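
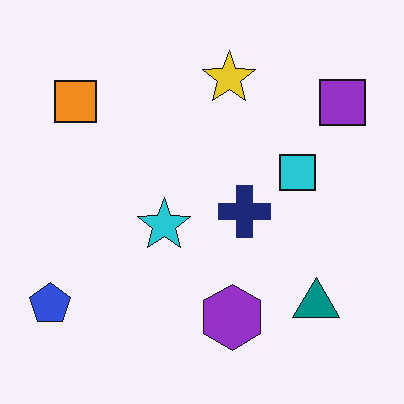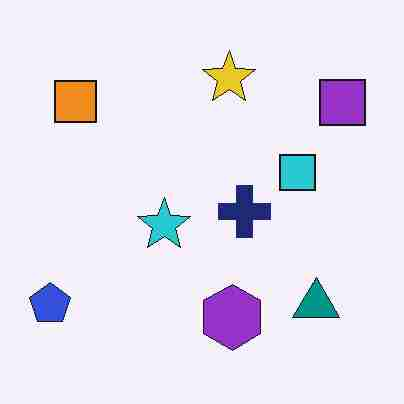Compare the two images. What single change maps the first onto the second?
The image was heavily JPEG-compressed with obvious blocking artifacts.

Blocky 8×8 compression artifacts appear around shape edges and the flat background shows ringing — characteristic JPEG degradation.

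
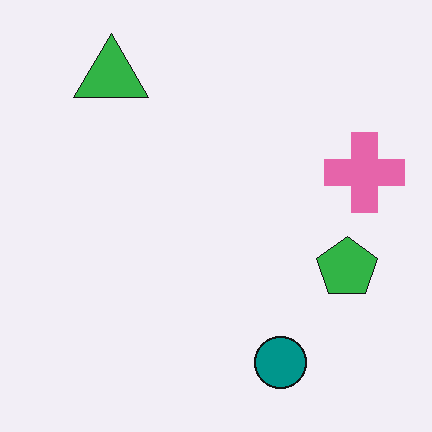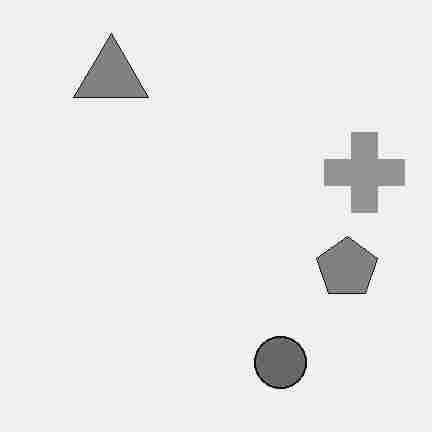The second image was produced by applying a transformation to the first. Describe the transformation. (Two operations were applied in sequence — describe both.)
The transformation is: converted to grayscale, then heavily JPEG-compressed with obvious blocking artifacts.

All color is removed — every shape is now a shade of grey. Blocky 8×8 compression artifacts appear around shape edges and the flat background shows ringing — characteristic JPEG degradation.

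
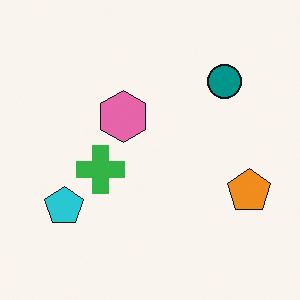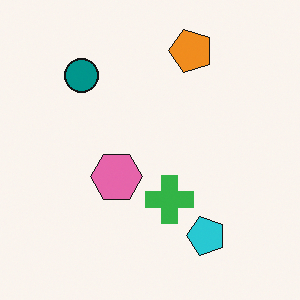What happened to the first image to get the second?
This is the original image rotated 90° counter-clockwise.

The orange pentagon sits in the right of the first image and the top of the second — consistent with a whole-image 90° counter-clockwise rotation.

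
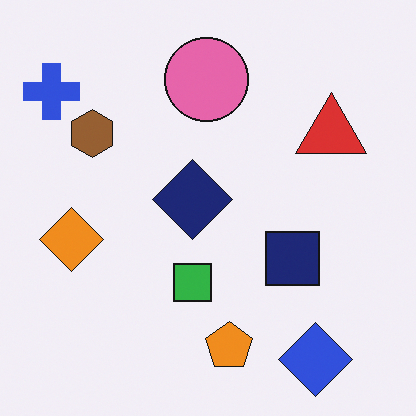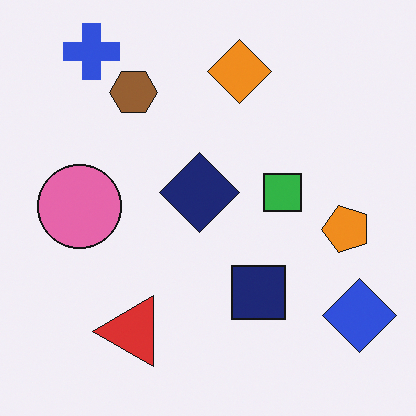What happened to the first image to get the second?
Transposed (reflected across the top-left ↔ bottom-right diagonal).

Shapes have swapped their row and column positions — what was in the top-right is now in the bottom-left — a diagonal reflection.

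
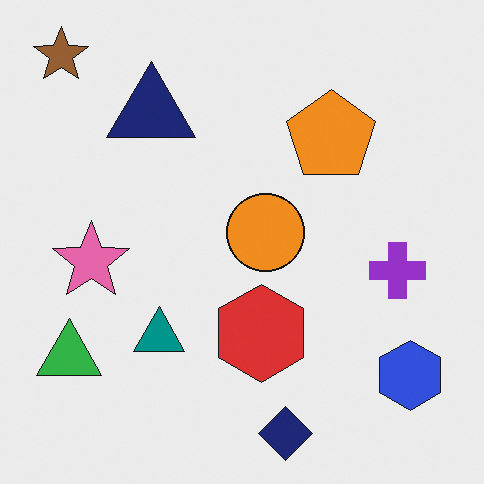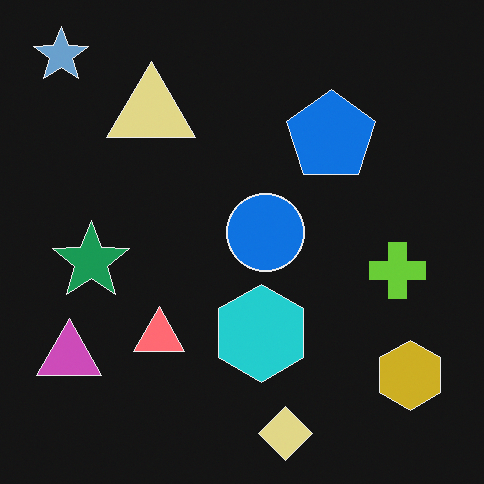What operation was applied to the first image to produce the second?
The second image is the first color-inverted (negative).

The light background has become dark and every shape's color is its complement — a photographic negative.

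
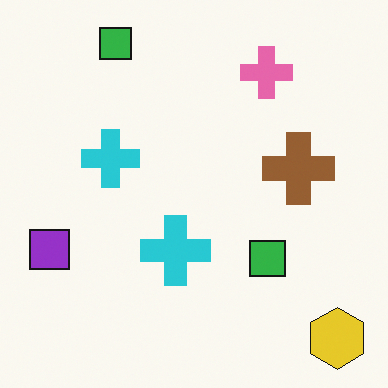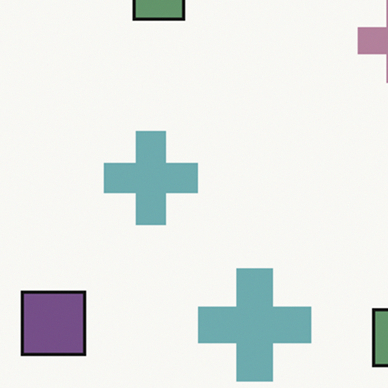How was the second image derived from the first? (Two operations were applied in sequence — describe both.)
This is the original image cropped to a modestly smaller region and rescaled, then made much more muted (saturation change).

The visible shapes are larger and the field of view is narrower; shapes near the original edges may be partly or wholly outside the frame — a crop-and-rescale. All colors are more muted and greyish — a global saturation change.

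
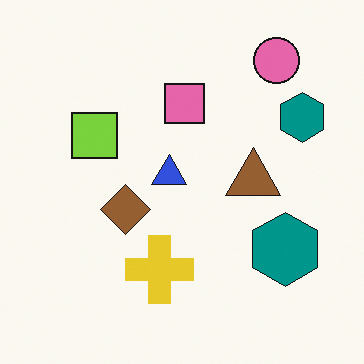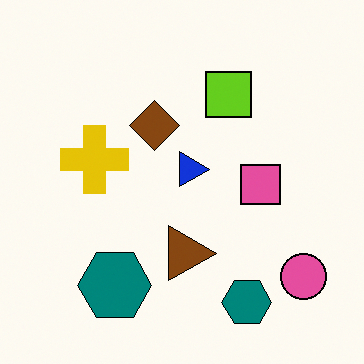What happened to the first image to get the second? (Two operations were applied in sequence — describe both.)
The image was rotated 90° clockwise, then given slightly increased contrast.

The pink circle sits in the top-right of the first image and the bottom-right of the second — consistent with a whole-image 90° clockwise rotation. Tones are pushed away from mid-grey across the whole image — a global contrast change.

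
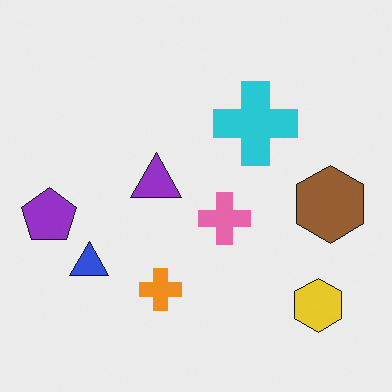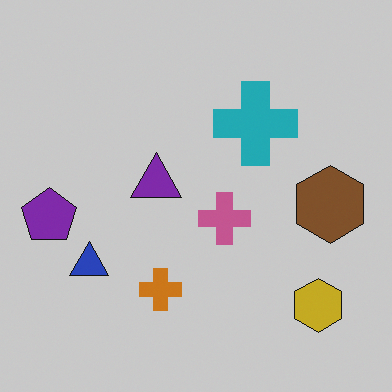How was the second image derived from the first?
Darkened a little.

Every pixel — background and shapes alike — is uniformly darkened.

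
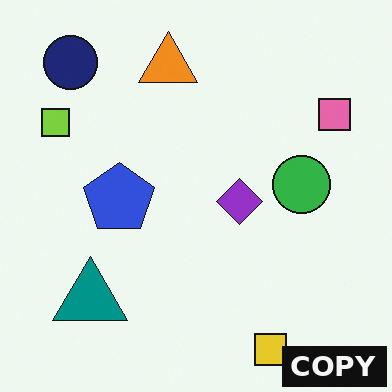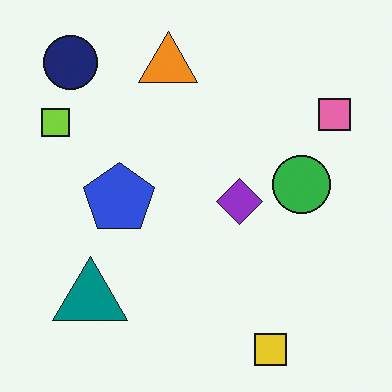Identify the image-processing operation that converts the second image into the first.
The transformation is: watermarked with the text "COPY" in the lower-right corner.

A dark label reading "COPY" appears in the lower-right corner.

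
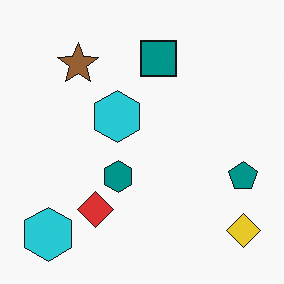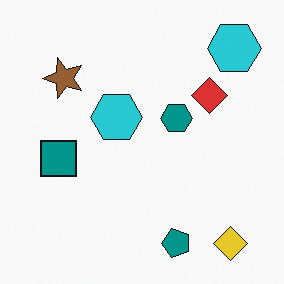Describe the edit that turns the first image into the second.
Transposed (reflected across the top-left ↔ bottom-right diagonal).

Shapes have swapped their row and column positions — what was in the top-right is now in the bottom-left — a diagonal reflection.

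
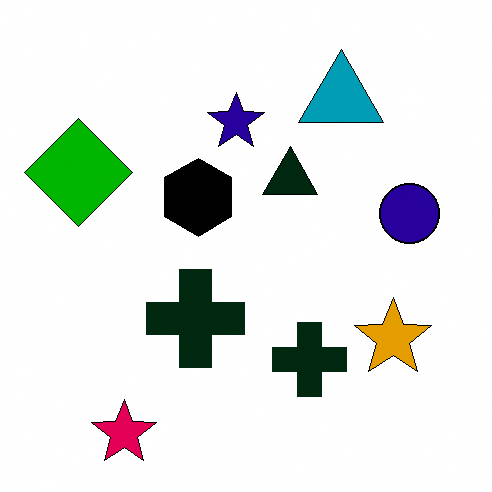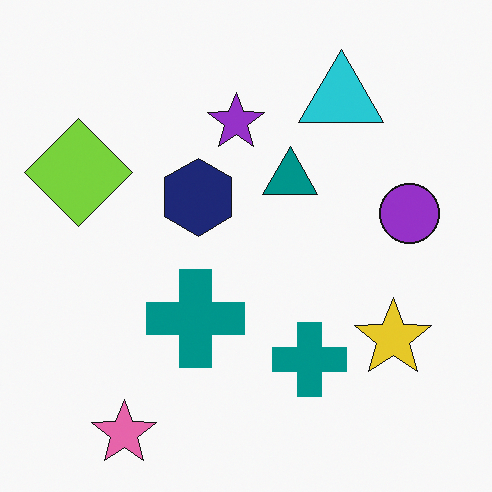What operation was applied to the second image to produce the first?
The first image is the second boosted in contrast.

Tones are pushed away from mid-grey across the whole image — a global contrast change.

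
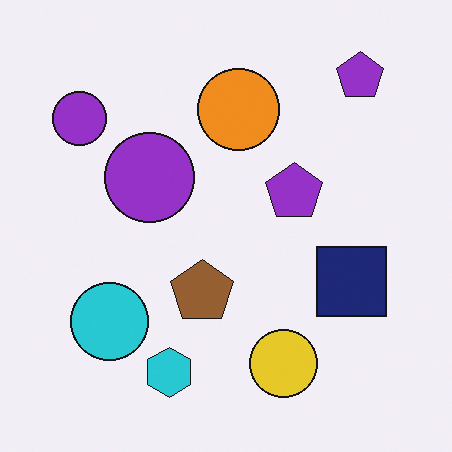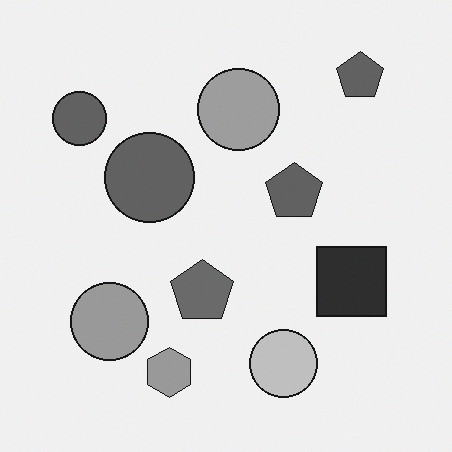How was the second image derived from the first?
This is the original image converted to grayscale.

All color is removed — every shape is now a shade of grey.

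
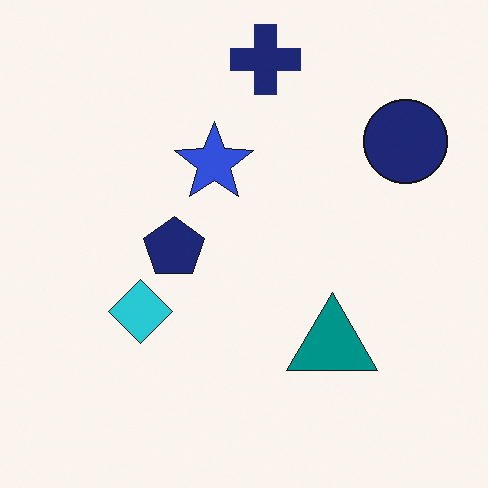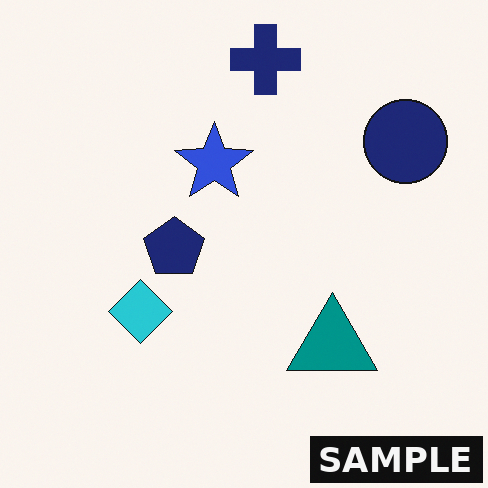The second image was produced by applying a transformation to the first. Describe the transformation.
The image was watermarked with the text "SAMPLE" in the lower-right corner.

A dark label reading "SAMPLE" appears in the lower-right corner.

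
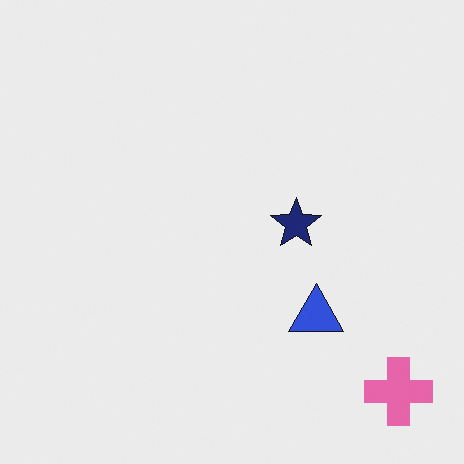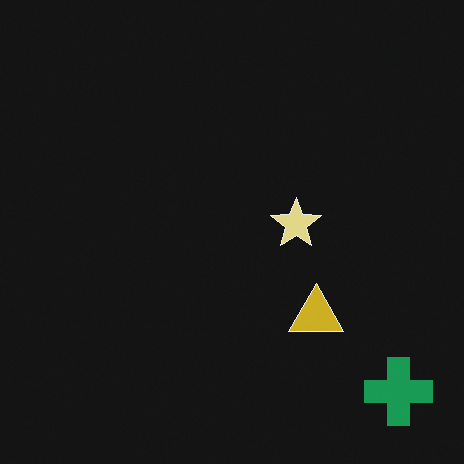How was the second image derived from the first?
The second image is the first color-inverted (negative).

The light background has become dark and every shape's color is its complement — a photographic negative.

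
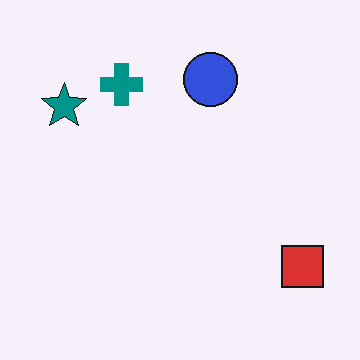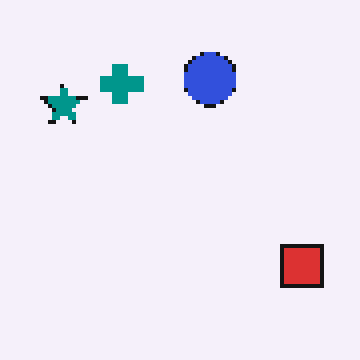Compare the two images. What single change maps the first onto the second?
Mildly pixelated.

Shapes are reduced to large square blocks; fine edges and outlines are lost — a downscale-then-upscale (mosaic) effect.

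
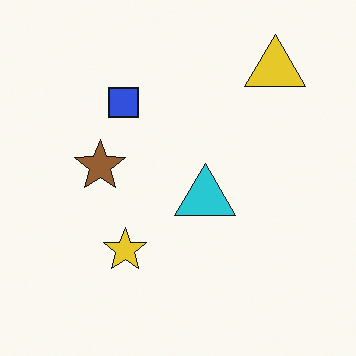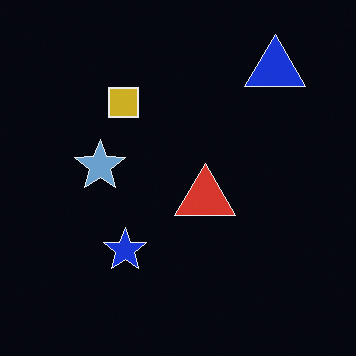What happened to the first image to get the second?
It was color-inverted (negative).

The light background has become dark and every shape's color is its complement — a photographic negative.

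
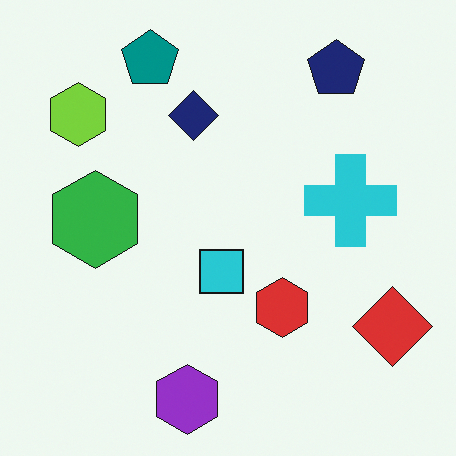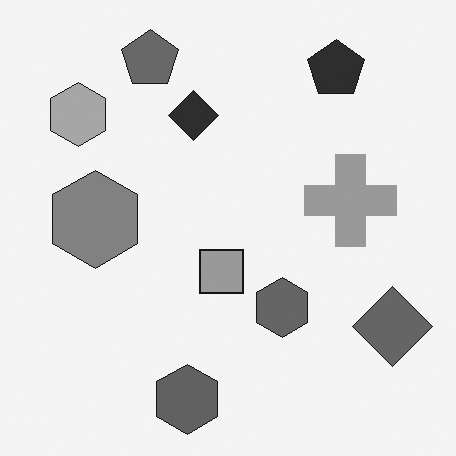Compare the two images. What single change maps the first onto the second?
The image was converted to grayscale.

All color is removed — every shape is now a shade of grey.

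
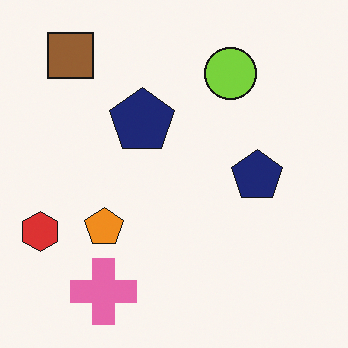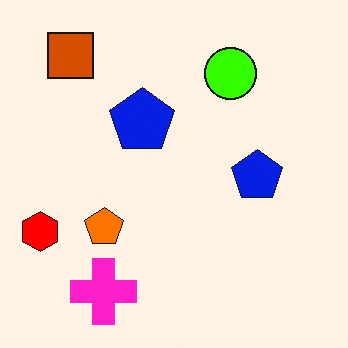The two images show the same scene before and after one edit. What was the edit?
It was heavily oversaturated.

All colors are more vivid — a global saturation change.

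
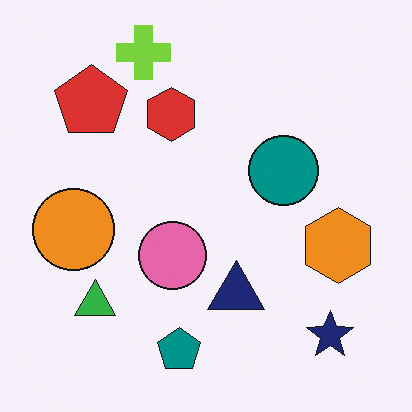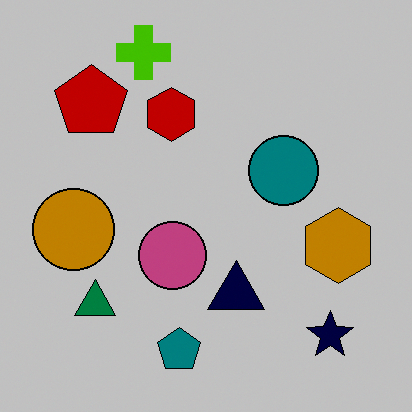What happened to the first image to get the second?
This is the original image heavily posterized to just a handful of flat colors.

Each flat color has snapped to a coarser quantized level — most visibly, the near-white background has dropped to a flat grey.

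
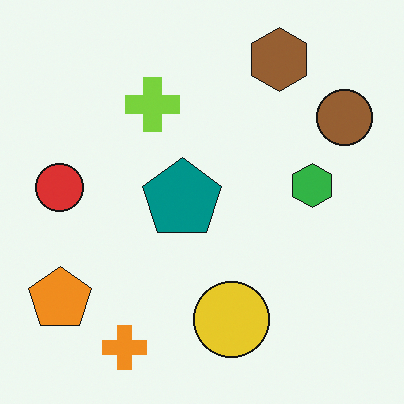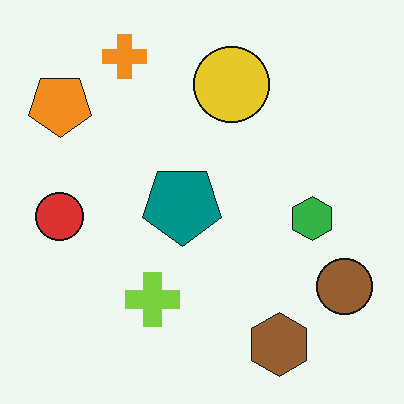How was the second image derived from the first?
This is the original image flipped vertically (top ↔ bottom).

The orange cross is in the bottom-left of the first image and the top-left of the second — shapes on opposite sides of the horizontal midline have swapped in a mirror flip.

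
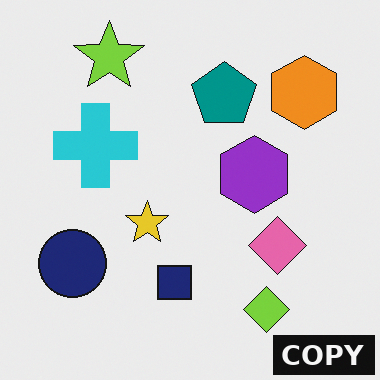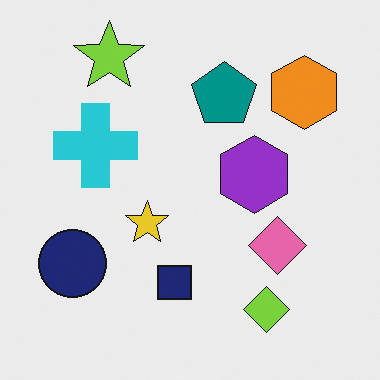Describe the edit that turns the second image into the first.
The image was watermarked with the text "COPY" in the lower-right corner.

A dark label reading "COPY" appears in the lower-right corner.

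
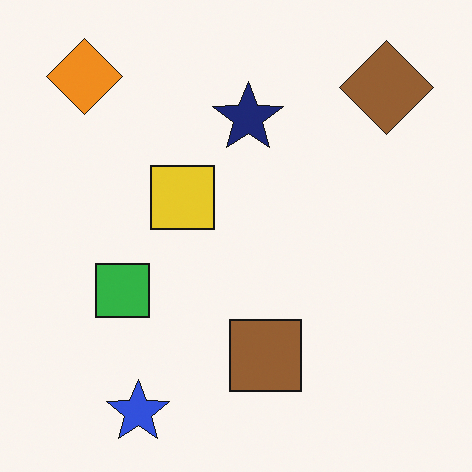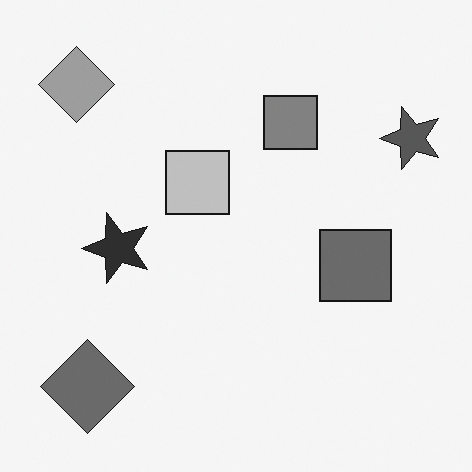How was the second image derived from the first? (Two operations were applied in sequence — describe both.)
Converted to grayscale, then transposed (reflected across the top-left ↔ bottom-right diagonal).

All color is removed — every shape is now a shade of grey. Shapes have swapped their row and column positions — what was in the top-right is now in the bottom-left — a diagonal reflection.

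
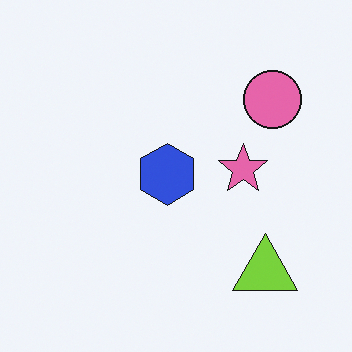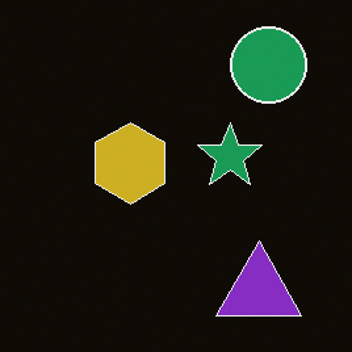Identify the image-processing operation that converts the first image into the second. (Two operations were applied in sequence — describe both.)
It was color-inverted (negative), then cropped slightly and scaled back up.

The light background has become dark and every shape's color is its complement — a photographic negative. The visible shapes are larger and the field of view is narrower; shapes near the original edges may be partly or wholly outside the frame — a crop-and-rescale.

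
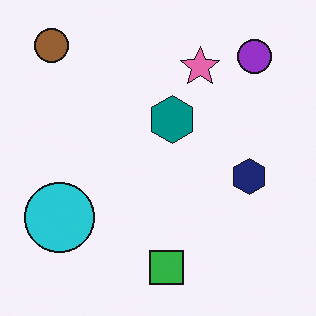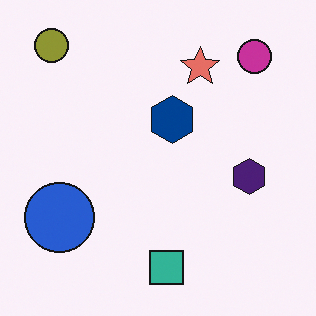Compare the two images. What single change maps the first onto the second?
The transformation is: hue-shifted slightly.

Every shape's color has rotated by the same amount around the hue wheel — a uniform hue shift.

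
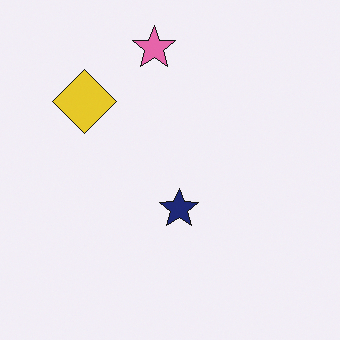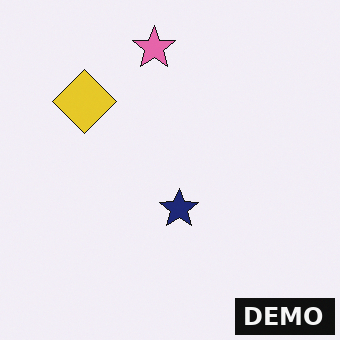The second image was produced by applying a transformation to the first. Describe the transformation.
The second image is the first watermarked with the text "DEMO" in the lower-right corner.

A dark label reading "DEMO" appears in the lower-right corner.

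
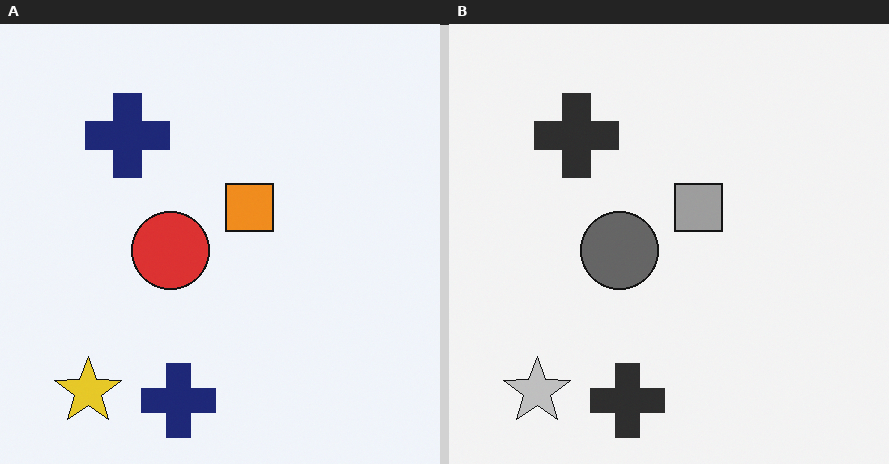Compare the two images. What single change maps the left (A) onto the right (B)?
Converted to grayscale.

All color is removed — every shape is now a shade of grey.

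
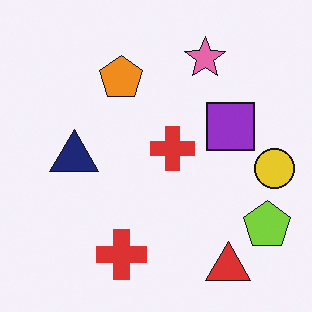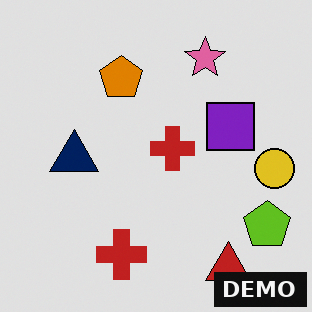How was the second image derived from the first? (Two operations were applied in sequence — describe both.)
This is the original image moderately posterized, then watermarked with the text "DEMO" in the lower-right corner.

Each flat color has snapped to a coarser quantized level — most visibly, the near-white background has dropped to a flat grey. A dark label reading "DEMO" appears in the lower-right corner.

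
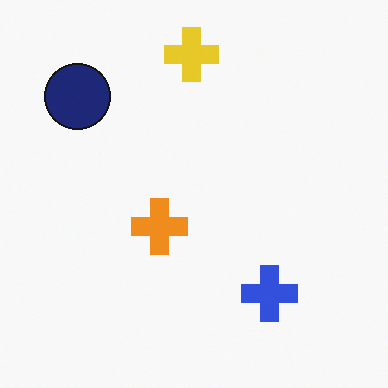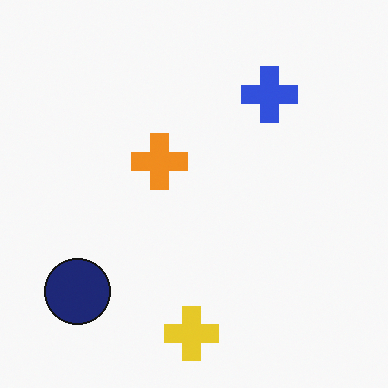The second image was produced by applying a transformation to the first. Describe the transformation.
This is the original image flipped vertically (top ↔ bottom).

The yellow cross is in the top of the first image and the bottom of the second — shapes on opposite sides of the horizontal midline have swapped in a mirror flip.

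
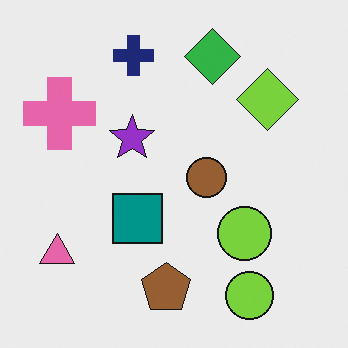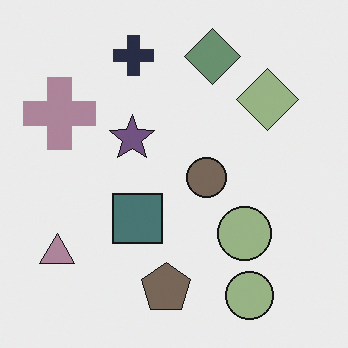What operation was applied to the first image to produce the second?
Heavily desaturated.

All colors are more muted and greyish — a global saturation change.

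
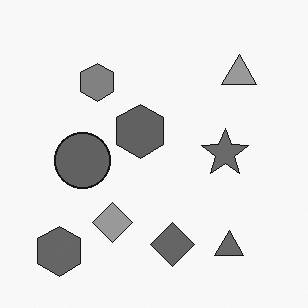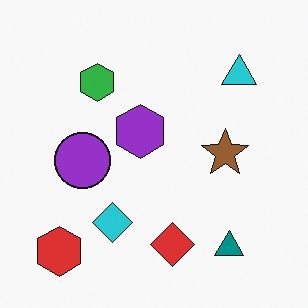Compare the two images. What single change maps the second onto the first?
It was converted to grayscale.

All color is removed — every shape is now a shade of grey.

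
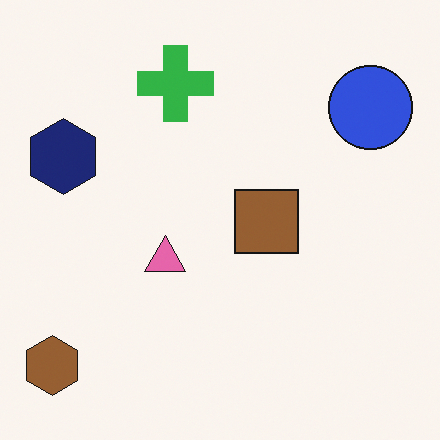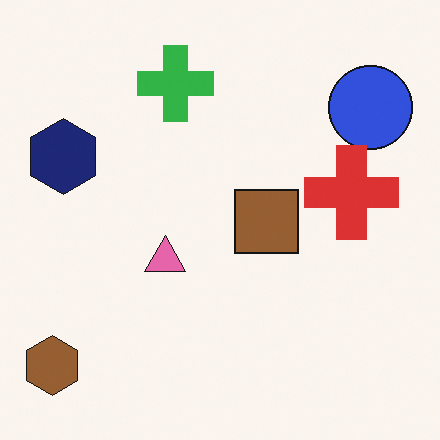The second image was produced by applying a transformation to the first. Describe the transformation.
The image was overlaid with an additional red cross.

A red cross appears in the second image that is absent from the first.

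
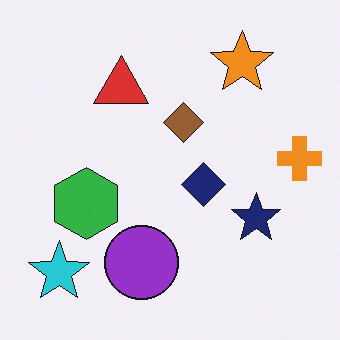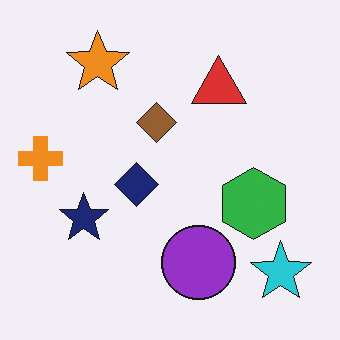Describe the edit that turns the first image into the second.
The transformation is: flipped horizontally (left ↔ right).

The orange cross is in the right of the first image and the left of the second — shapes on opposite sides of the vertical midline have swapped in a mirror flip.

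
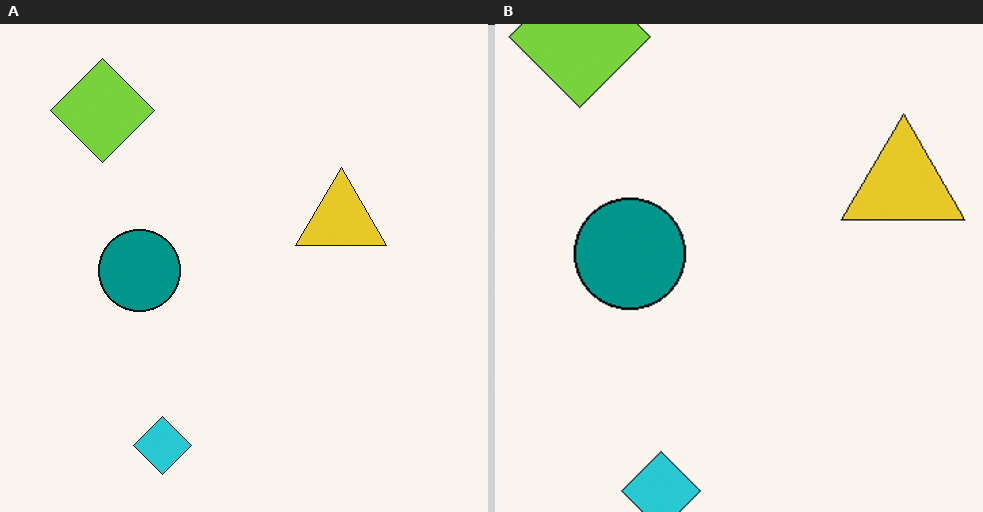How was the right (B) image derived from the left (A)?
The transformation is: cropped slightly and scaled back up.

The visible shapes are larger and the field of view is narrower; shapes near the original edges may be partly or wholly outside the frame — a crop-and-rescale.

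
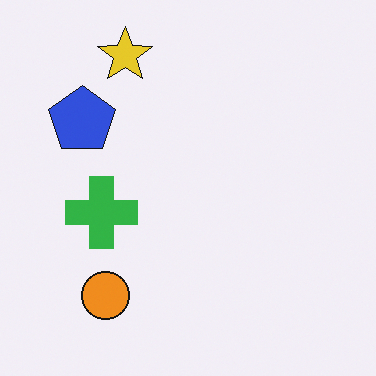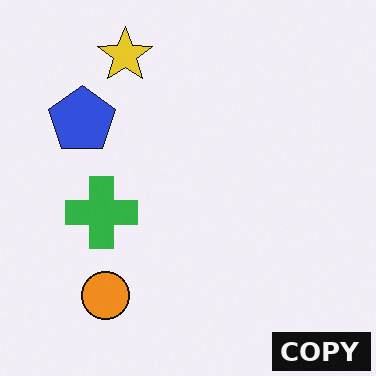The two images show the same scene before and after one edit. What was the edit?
It was watermarked with the text "COPY" in the lower-right corner.

A dark label reading "COPY" appears in the lower-right corner.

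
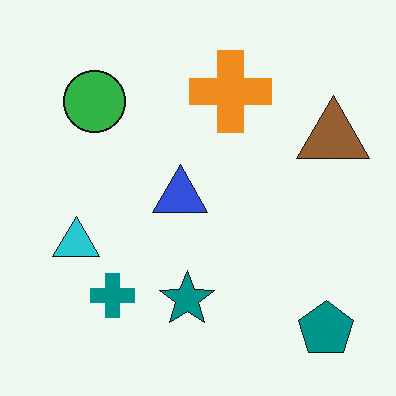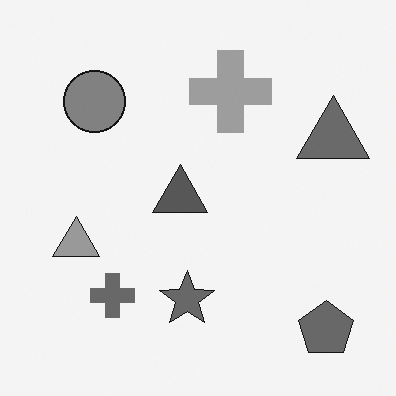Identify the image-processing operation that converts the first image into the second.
Converted to grayscale.

All color is removed — every shape is now a shade of grey.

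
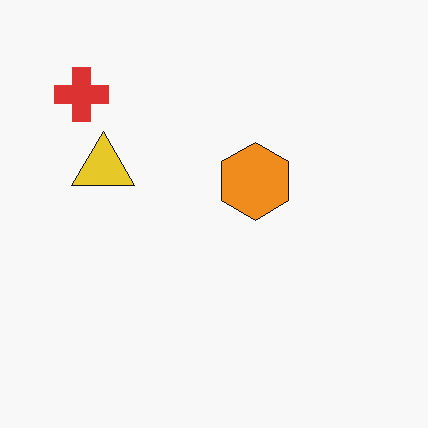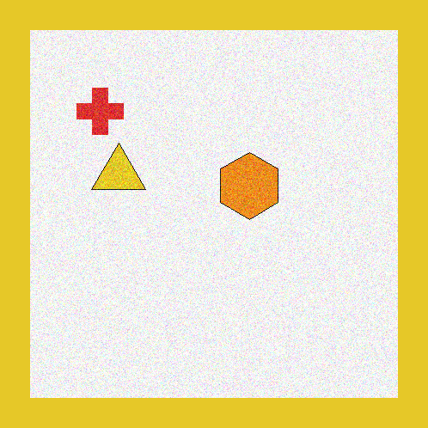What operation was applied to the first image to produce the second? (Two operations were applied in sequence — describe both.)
This is the original image degraded with visible gaussian noise, then framed with a yellow border.

Random speckle covers the whole image, including the flat background. A solid yellow frame runs around the edge of the second image, with the content slightly shrunk inside it.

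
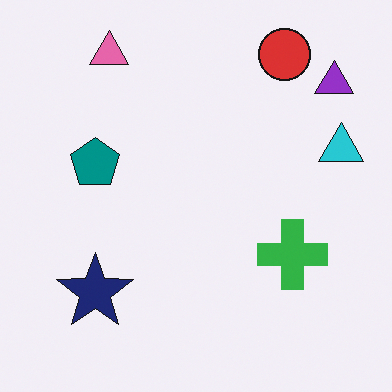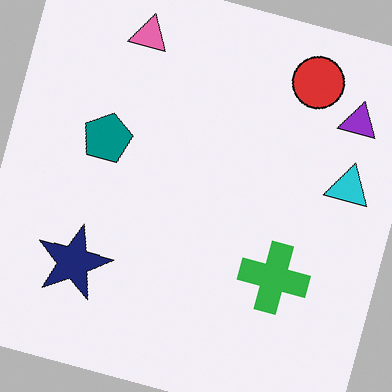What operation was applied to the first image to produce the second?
This is the original image rotated clockwise by a moderate amount.

Every shape is tilted by the same angle and the image corners show triangular fill wedges — a whole-image rotation by a non-right angle.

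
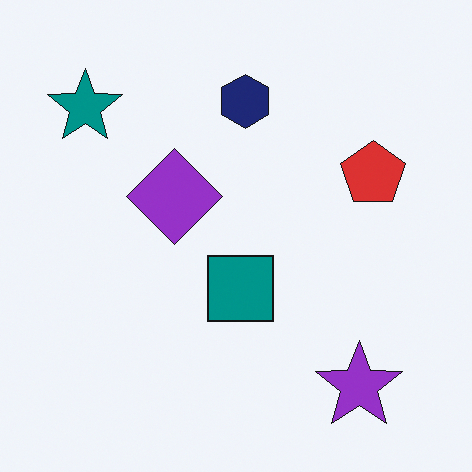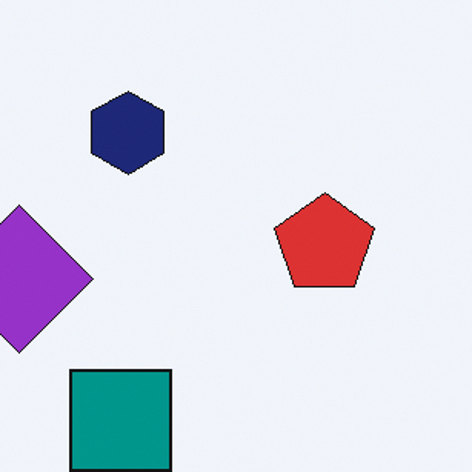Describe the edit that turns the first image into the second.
The second image is the first cropped to a modestly smaller region and rescaled.

The visible shapes are larger and the field of view is narrower; shapes near the original edges may be partly or wholly outside the frame — a crop-and-rescale.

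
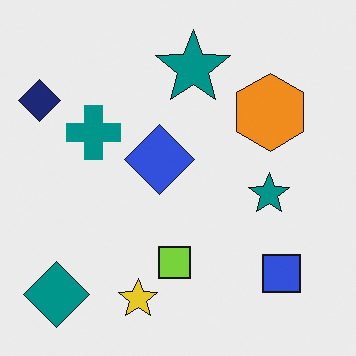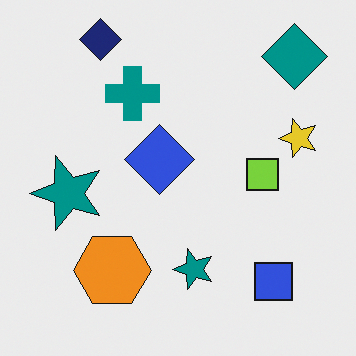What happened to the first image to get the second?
This is the original image transposed (reflected across the top-left ↔ bottom-right diagonal).

Shapes have swapped their row and column positions — what was in the top-right is now in the bottom-left — a diagonal reflection.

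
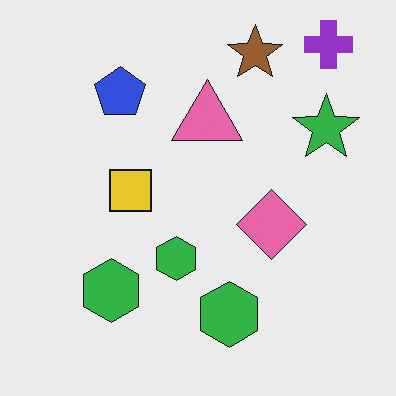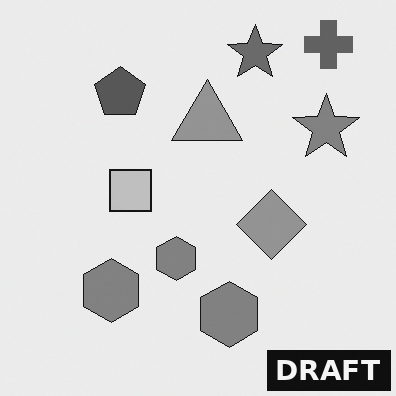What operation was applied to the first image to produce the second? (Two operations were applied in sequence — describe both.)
The transformation is: converted to grayscale, then watermarked with the text "DRAFT" in the lower-right corner.

All color is removed — every shape is now a shade of grey. A dark label reading "DRAFT" appears in the lower-right corner.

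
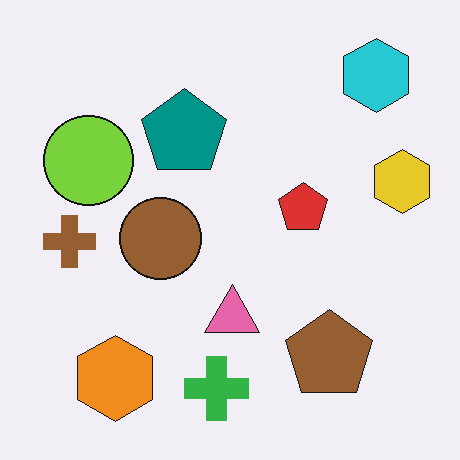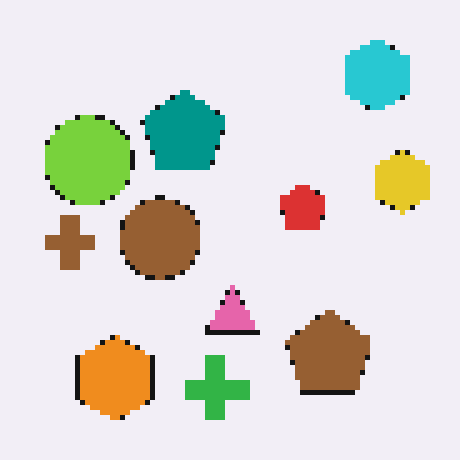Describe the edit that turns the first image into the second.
Lightly pixelated (a mild mosaic effect).

Shapes are reduced to large square blocks; fine edges and outlines are lost — a downscale-then-upscale (mosaic) effect.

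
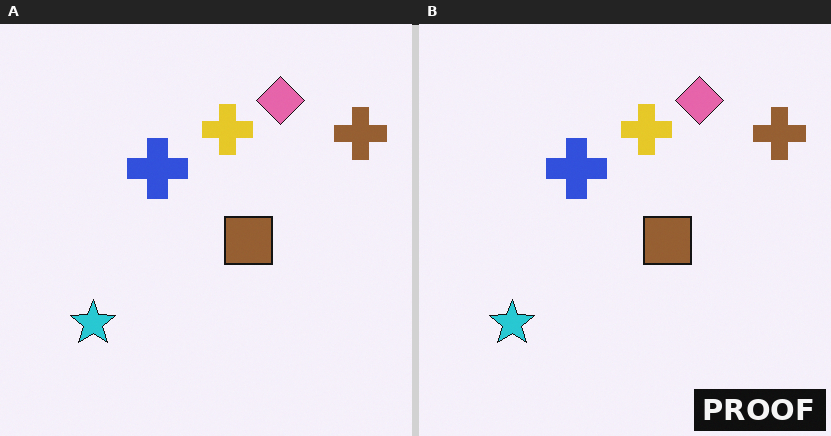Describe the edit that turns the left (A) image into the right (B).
The transformation is: watermarked with the text "PROOF" in the lower-right corner.

A dark label reading "PROOF" appears in the lower-right corner.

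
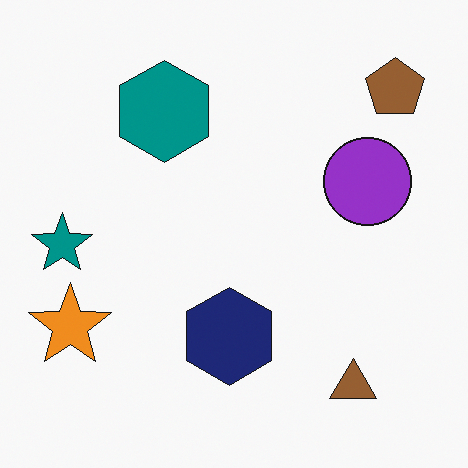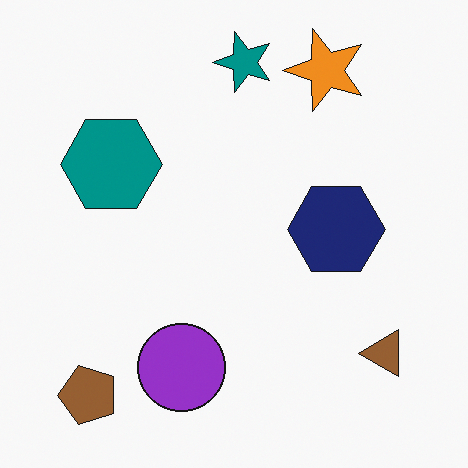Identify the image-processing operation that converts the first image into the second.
The second image is the first transposed (reflected across the top-left ↔ bottom-right diagonal).

Shapes have swapped their row and column positions — what was in the top-right is now in the bottom-left — a diagonal reflection.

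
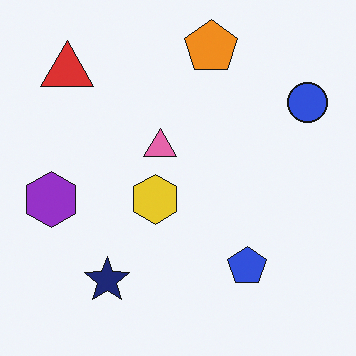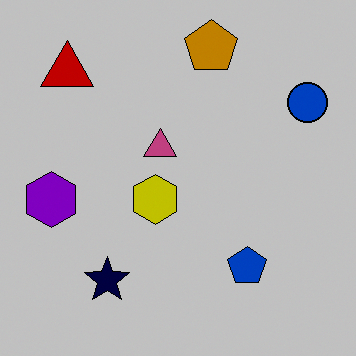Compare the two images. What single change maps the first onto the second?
The image was heavily posterized to just a handful of flat colors.

Each flat color has snapped to a coarser quantized level — most visibly, the near-white background has dropped to a flat grey.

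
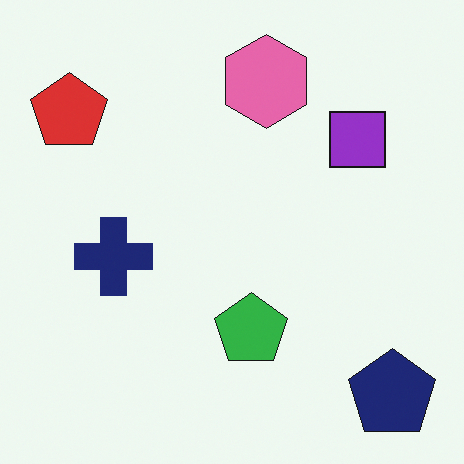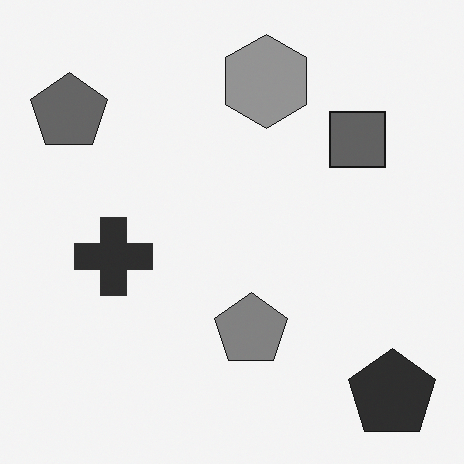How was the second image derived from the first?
Converted to grayscale.

All color is removed — every shape is now a shade of grey.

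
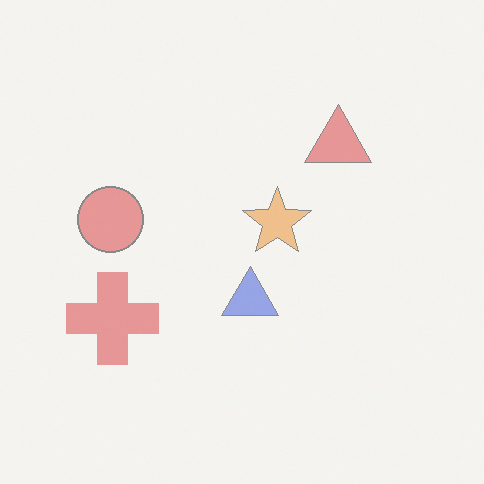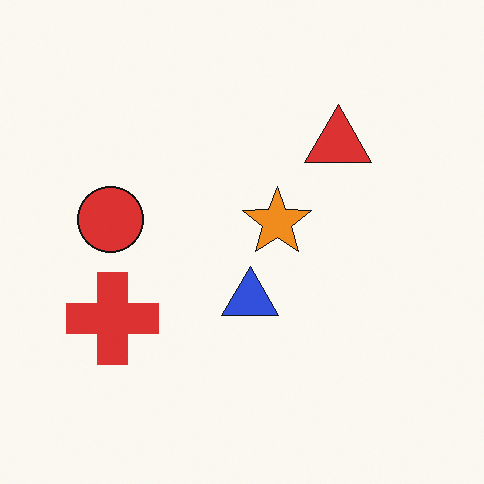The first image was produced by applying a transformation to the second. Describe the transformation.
It was given much lower contrast.

Tones are pushed toward mid-grey across the whole image — a global contrast change.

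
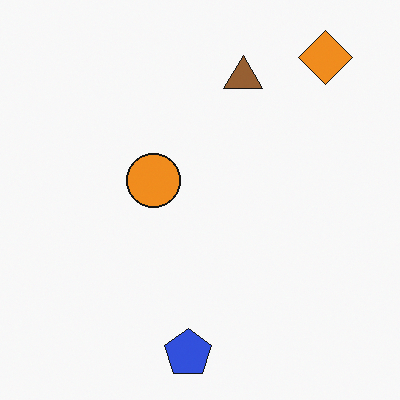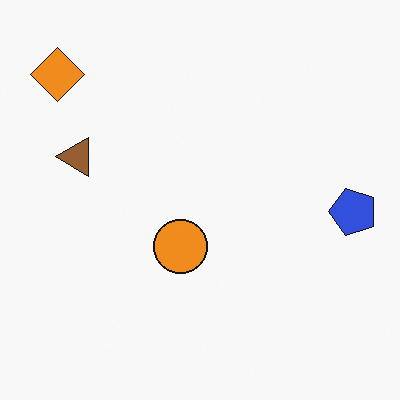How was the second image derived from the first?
The second image is the first rotated 90° counter-clockwise.

The orange diamond sits in the top-right of the first image and the top-left of the second — consistent with a whole-image 90° counter-clockwise rotation.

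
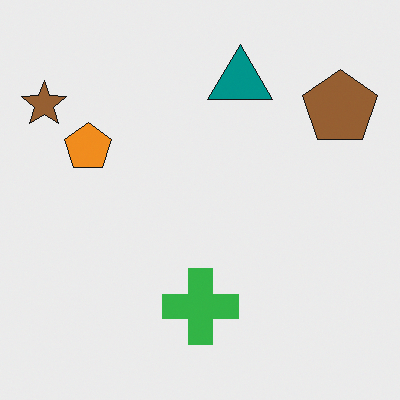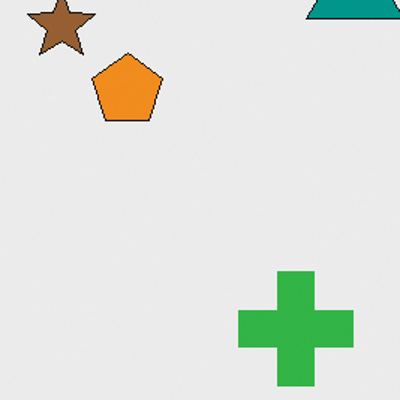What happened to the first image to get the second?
The image was cropped slightly and scaled back up.

The visible shapes are larger and the field of view is narrower; shapes near the original edges may be partly or wholly outside the frame — a crop-and-rescale.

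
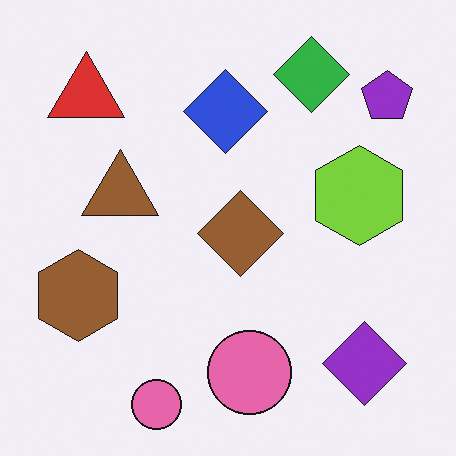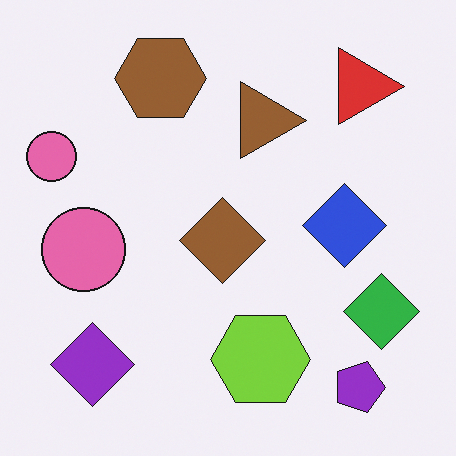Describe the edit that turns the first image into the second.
The second image is the first rotated 90° clockwise.

The purple pentagon sits in the top-right of the first image and the bottom-right of the second — consistent with a whole-image 90° clockwise rotation.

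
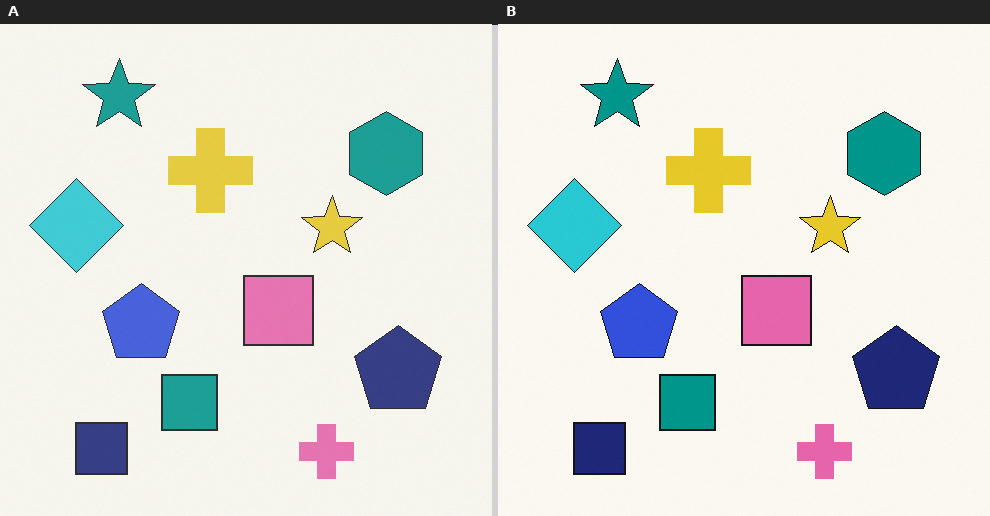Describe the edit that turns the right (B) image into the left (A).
The image was given slightly reduced contrast.

Tones are pushed toward mid-grey across the whole image — a global contrast change.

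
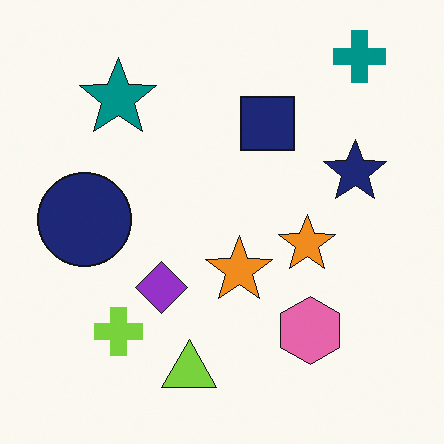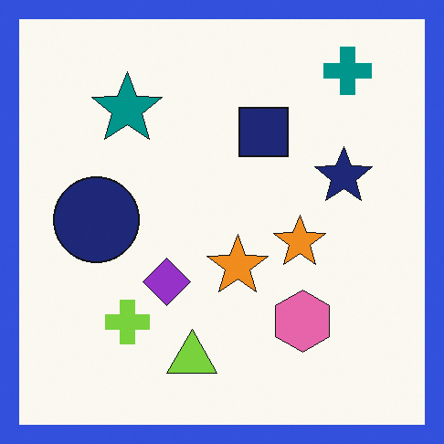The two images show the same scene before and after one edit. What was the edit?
The second image is the first framed with a blue border.

A solid blue frame runs around the edge of the second image, with the content slightly shrunk inside it.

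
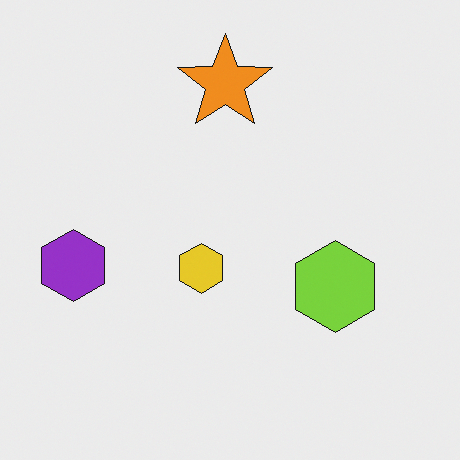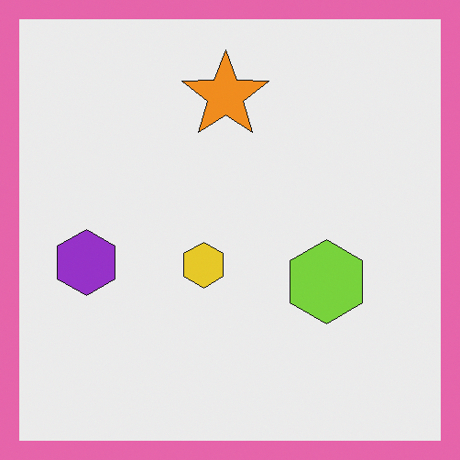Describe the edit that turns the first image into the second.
It was framed with a pink border.

A solid pink frame runs around the edge of the second image, with the content slightly shrunk inside it.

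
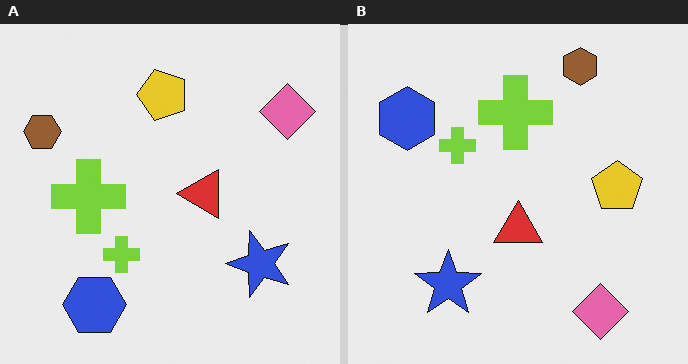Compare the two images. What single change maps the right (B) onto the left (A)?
This is the original image rotated 90° counter-clockwise.

The pink diamond sits in the bottom-right of the right (B) image and the top-right of the left (A) — consistent with a whole-image 90° counter-clockwise rotation.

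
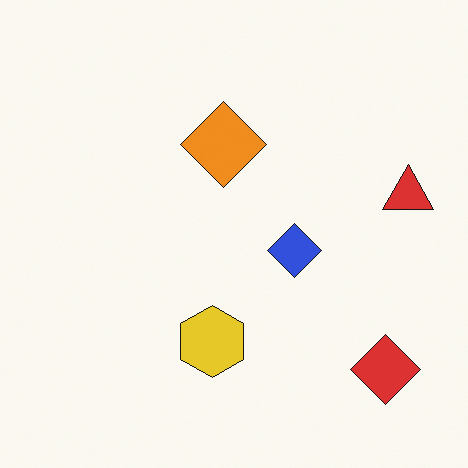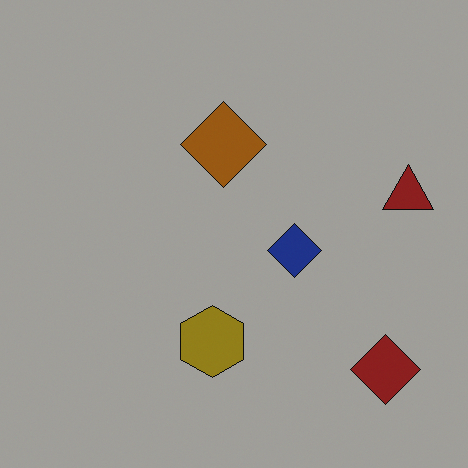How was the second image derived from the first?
It was substantially darkened.

Every pixel — background and shapes alike — is uniformly darkened.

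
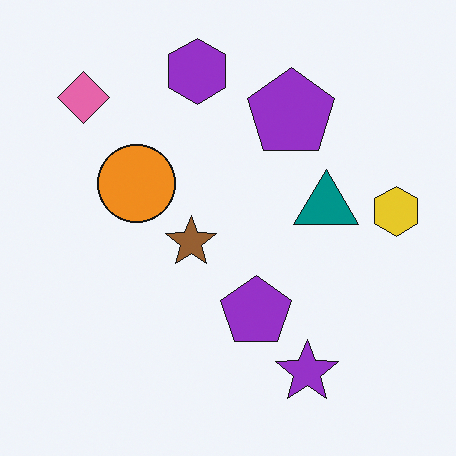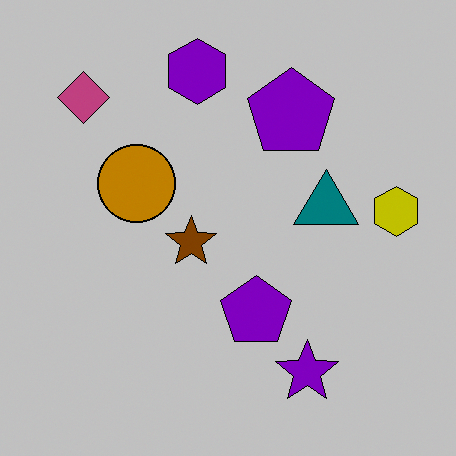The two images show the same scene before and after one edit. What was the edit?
The image was aggressively posterized.

Each flat color has snapped to a coarser quantized level — most visibly, the near-white background has dropped to a flat grey.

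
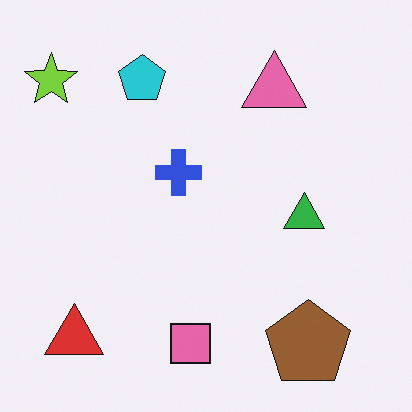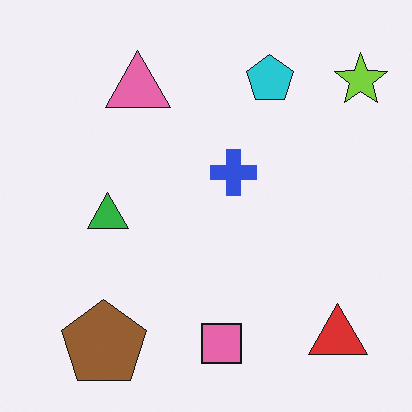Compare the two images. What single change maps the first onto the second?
It was flipped horizontally (left ↔ right).

The lime star is in the top-left of the first image and the top-right of the second — shapes on opposite sides of the vertical midline have swapped in a mirror flip.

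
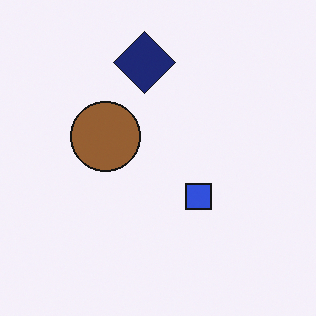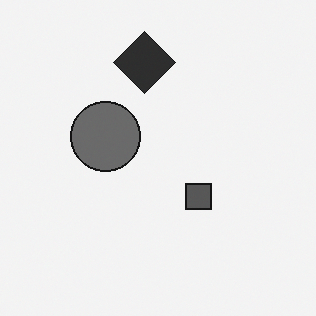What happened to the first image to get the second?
Converted to grayscale.

All color is removed — every shape is now a shade of grey.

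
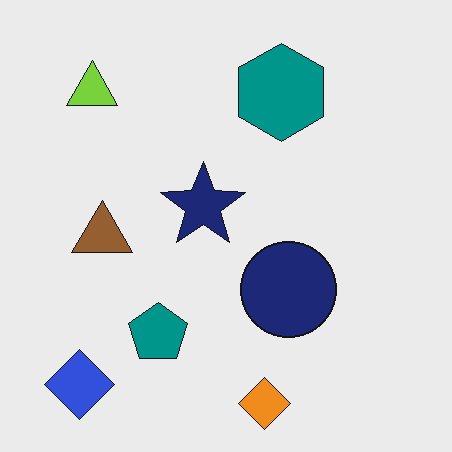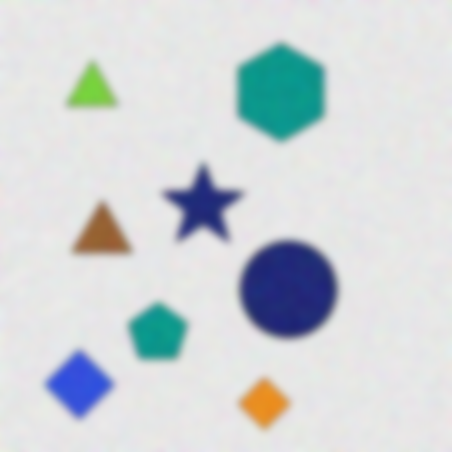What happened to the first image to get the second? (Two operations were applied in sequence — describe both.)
It was degraded with a thick layer of grain, then noticeably gaussian-blurred.

Random speckle covers the whole image, including the flat background. Shape edges and outlines are uniformly softened across the whole image.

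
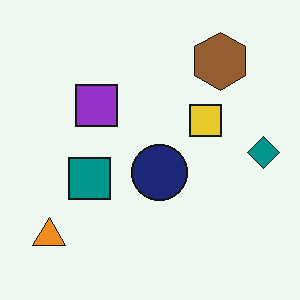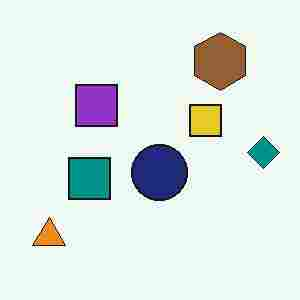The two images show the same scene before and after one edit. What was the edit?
This is the original image degraded with heavy JPEG compression.

Blocky 8×8 compression artifacts appear around shape edges and the flat background shows ringing — characteristic JPEG degradation.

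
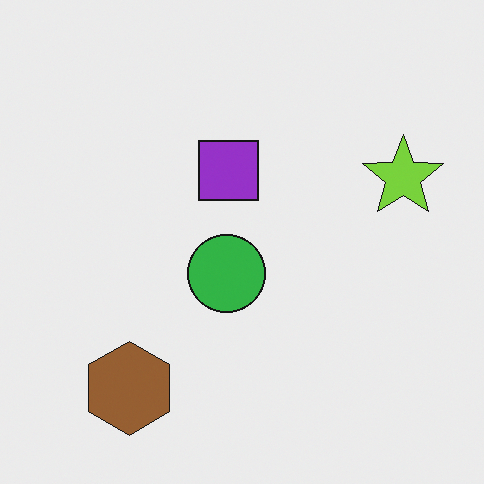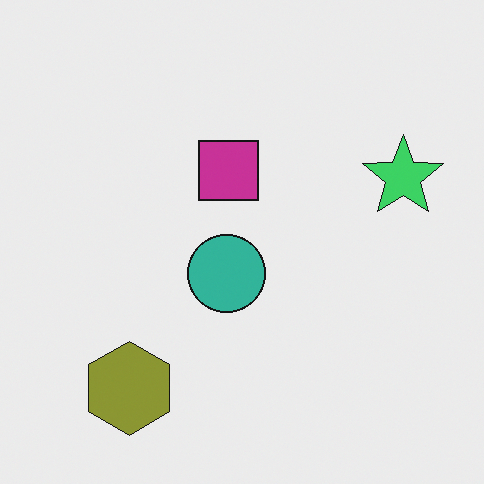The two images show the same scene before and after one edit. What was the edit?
This is the original image hue-shifted slightly.

Every shape's color has rotated by the same amount around the hue wheel — a uniform hue shift.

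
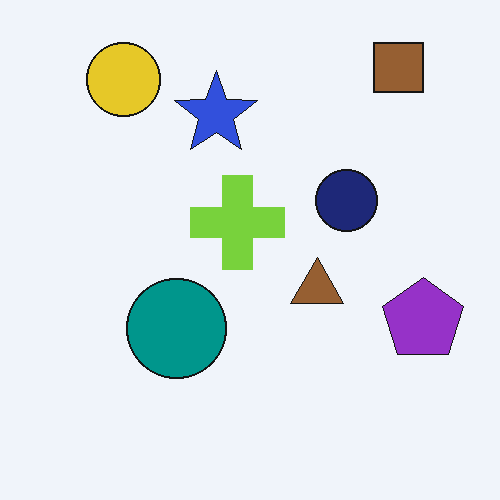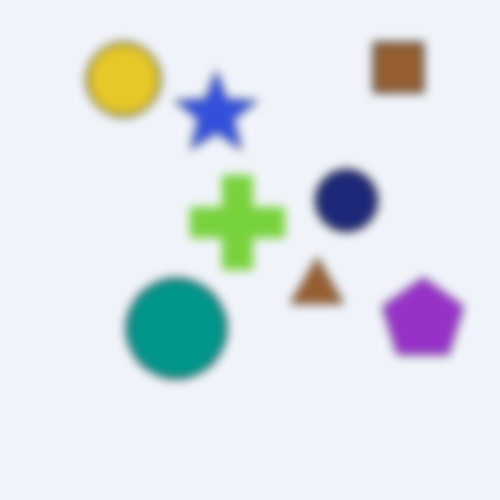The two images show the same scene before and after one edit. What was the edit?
The second image is the first strongly gaussian-blurred.

Shape edges and outlines are uniformly softened across the whole image.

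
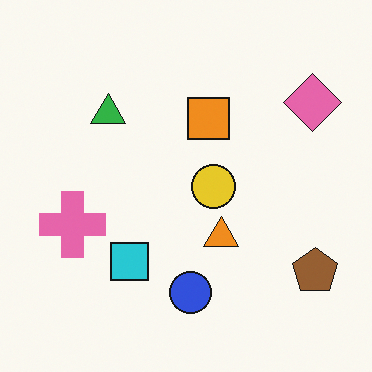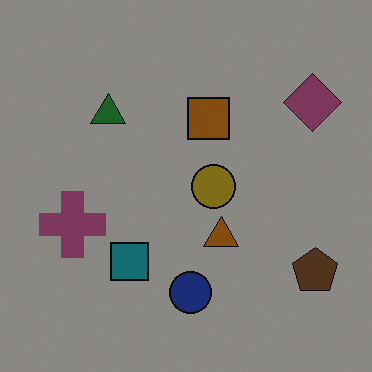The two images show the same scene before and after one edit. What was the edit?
The second image is the first substantially darkened.

Every pixel — background and shapes alike — is uniformly darkened.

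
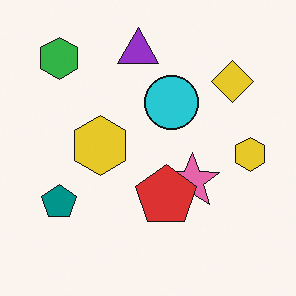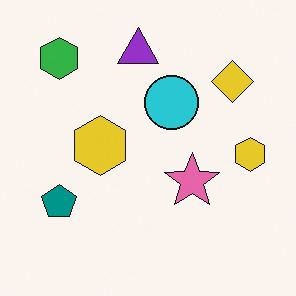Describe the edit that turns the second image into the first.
Overlaid with an additional red pentagon.

A red pentagon appears in the first image that is absent from the second.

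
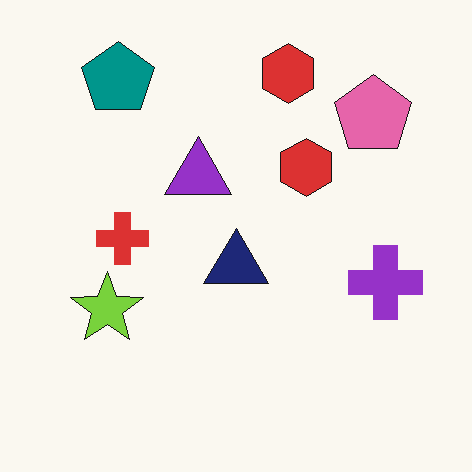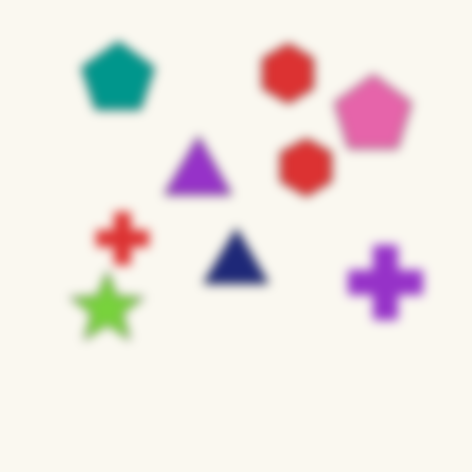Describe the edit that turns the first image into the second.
Heavily blurred.

Shape edges and outlines are uniformly softened across the whole image.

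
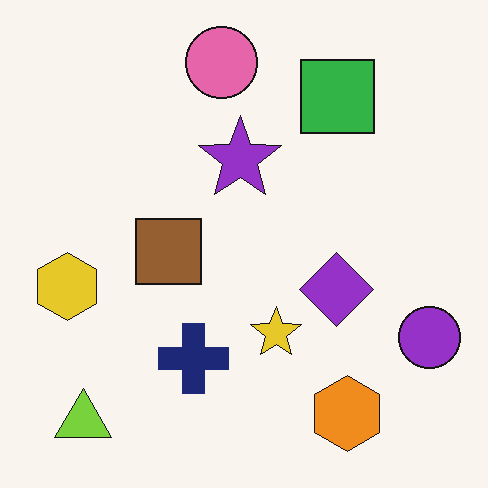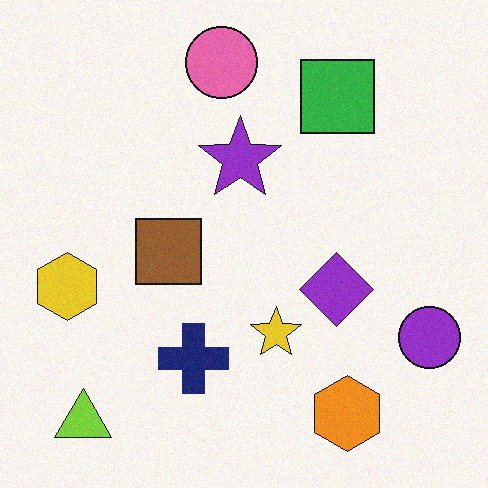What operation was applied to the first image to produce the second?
The transformation is: degraded with light additive noise.

Random speckle covers the whole image, including the flat background.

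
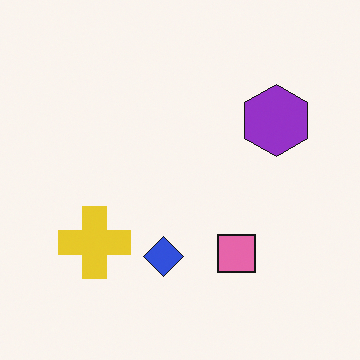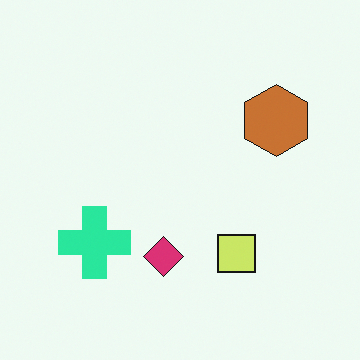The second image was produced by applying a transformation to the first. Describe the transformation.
It was hue-shifted by a moderate amount.

Every shape's color has rotated by the same amount around the hue wheel — a uniform hue shift.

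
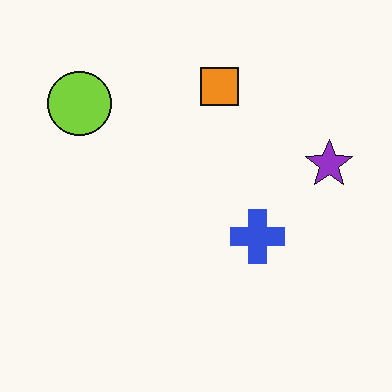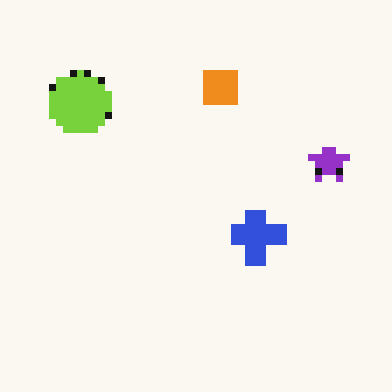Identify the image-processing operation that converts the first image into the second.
The image was pixelated into visible square blocks.

Shapes are reduced to large square blocks; fine edges and outlines are lost — a downscale-then-upscale (mosaic) effect.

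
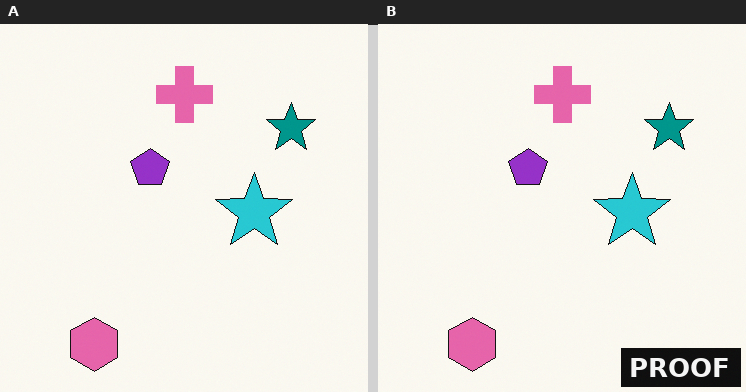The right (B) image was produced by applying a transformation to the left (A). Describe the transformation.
The image was watermarked with the text "PROOF" in the lower-right corner.

A dark label reading "PROOF" appears in the lower-right corner.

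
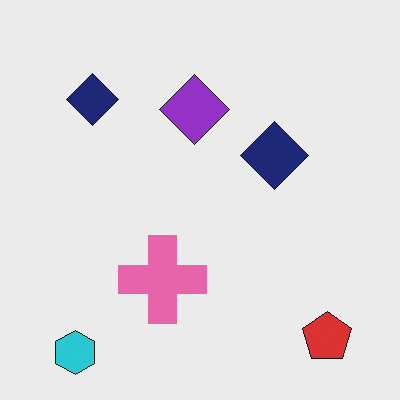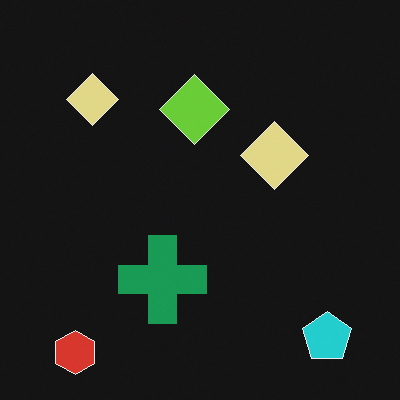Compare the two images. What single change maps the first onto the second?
Color-inverted (negative).

The light background has become dark and every shape's color is its complement — a photographic negative.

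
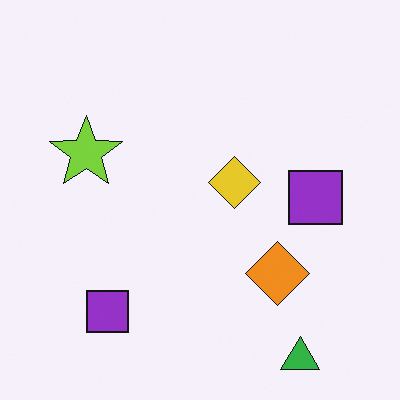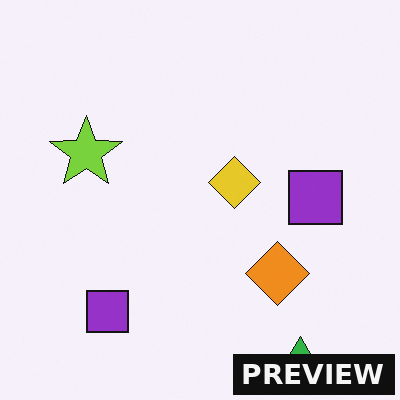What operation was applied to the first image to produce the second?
Watermarked with the text "PREVIEW" in the lower-right corner.

A dark label reading "PREVIEW" appears in the lower-right corner.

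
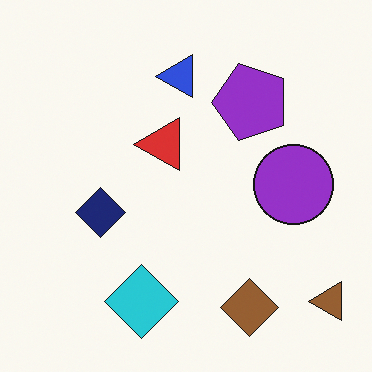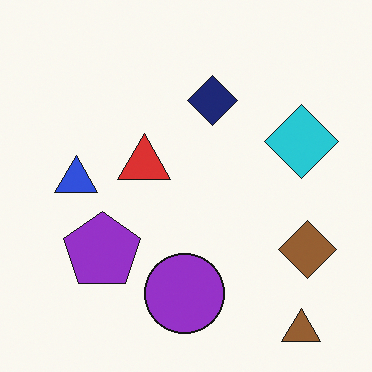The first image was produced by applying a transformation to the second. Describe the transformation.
The first image is the second transposed (reflected across the top-left ↔ bottom-right diagonal).

Shapes have swapped their row and column positions — what was in the top-right is now in the bottom-left — a diagonal reflection.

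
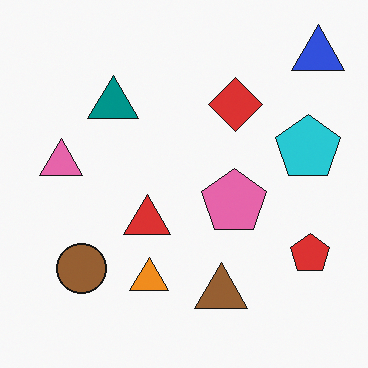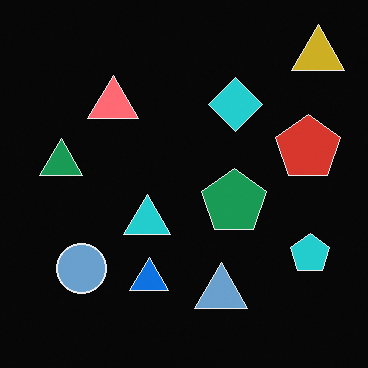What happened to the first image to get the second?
The image was color-inverted (negative).

The light background has become dark and every shape's color is its complement — a photographic negative.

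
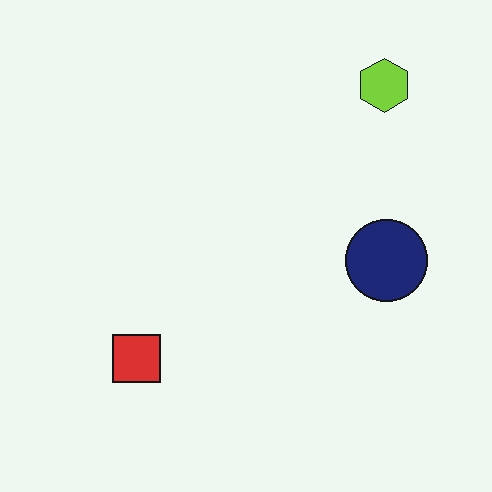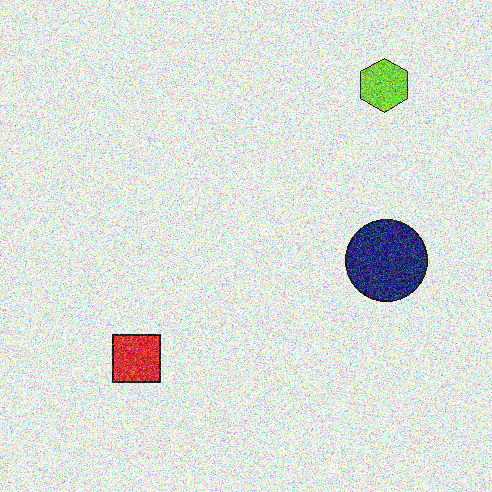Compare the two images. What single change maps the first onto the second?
The image was degraded with heavy additive noise.

Random speckle covers the whole image, including the flat background.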